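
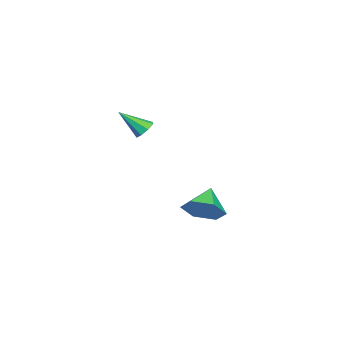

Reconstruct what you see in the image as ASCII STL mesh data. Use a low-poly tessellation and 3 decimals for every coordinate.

solid 
facet normal -0.159 0.728 -0.667
outer loop
vertex 1.267 -0.218 1.142
vertex 0.942 0.041 1.502
vertex 1.479 0.052 1.386
endloop
endfacet
facet normal 0.855 -0.466 -0.227
outer loop
vertex 1.267 -0.218 1.142
vertex 1.479 0.052 1.386
vertex 1.178 -1.041 2.498
endloop
endfacet
facet normal -0.159 0.726 -0.669
outer loop
vertex 1.479 0.052 1.386
vertex 0.942 0.041 1.502
vertex 1.376 0.316 1.697
endloop
endfacet
facet normal 0.957 0.032 0.290
outer loop
vertex 1.479 0.052 1.386
vertex 1.376 0.316 1.697
vertex 1.178 -1.041 2.498
endloop
endfacet
facet normal -0.160 0.726 -0.669
outer loop
vertex 1.376 0.316 1.697
vertex 0.942 0.041 1.502
vertex 1.019 0.419 1.894
endloop
endfacet
facet normal 0.528 0.373 0.763
outer loop
vertex 1.376 0.316 1.697
vertex 1.019 0.419 1.894
vertex 1.178 -1.041 2.498
endloop
endfacet
facet normal -0.158 0.726 -0.669
outer loop
vertex 1.019 0.419 1.894
vertex 0.942 0.041 1.502
vertex 0.616 0.301 1.861
endloop
endfacet
facet normal -0.180 0.359 0.916
outer loop
vertex 1.019 0.419 1.894
vertex 0.616 0.301 1.861
vertex 1.178 -1.041 2.498
endloop
endfacet
facet normal -0.159 0.725 -0.670
outer loop
vertex 0.616 0.301 1.861
vertex 0.942 0.041 1.502
vertex 0.404 0.03 1.618
endloop
endfacet
facet normal -0.752 -0.002 0.659
outer loop
vertex 0.616 0.301 1.861
vertex 0.404 0.03 1.618
vertex 1.178 -1.041 2.498
endloop
endfacet
facet normal -0.159 0.726 -0.669
outer loop
vertex 0.404 0.03 1.618
vertex 0.942 0.041 1.502
vertex 0.507 -0.234 1.307
endloop
endfacet
facet normal -0.854 -0.500 0.142
outer loop
vertex 0.404 0.03 1.618
vertex 0.507 -0.234 1.307
vertex 1.178 -1.041 2.498
endloop
endfacet
facet normal -0.159 0.726 -0.669
outer loop
vertex 0.507 -0.234 1.307
vertex 0.942 0.041 1.502
vertex 0.864 -0.337 1.11
endloop
endfacet
facet normal -0.426 -0.842 -0.331
outer loop
vertex 0.507 -0.234 1.307
vertex 0.864 -0.337 1.11
vertex 1.178 -1.041 2.498
endloop
endfacet
facet normal -0.161 0.726 -0.668
outer loop
vertex 0.864 -0.337 1.11
vertex 0.942 0.041 1.502
vertex 1.267 -0.218 1.142
endloop
endfacet
facet normal 0.283 -0.828 -0.484
outer loop
vertex 0.864 -0.337 1.11
vertex 1.267 -0.218 1.142
vertex 1.178 -1.041 2.498
endloop
endfacet
facet normal 0.778 -0.028 -0.628
outer loop
vertex -0.819 1.541 -3.194
vertex -1.408 1.96 -3.942
vertex -0.868 2.575 -3.3
endloop
endfacet
facet normal 0.129 0.107 0.986
outer loop
vertex -0.819 1.541 -3.194
vertex -0.868 2.575 -3.3
vertex -2.552 2.0 -3.018
endloop
endfacet
facet normal 0.777 -0.026 -0.629
outer loop
vertex -0.868 2.575 -3.3
vertex -1.408 1.96 -3.942
vertex -1.458 2.994 -4.047
endloop
endfacet
facet normal -0.174 0.794 0.583
outer loop
vertex -0.868 2.575 -3.3
vertex -1.458 2.994 -4.047
vertex -2.552 2.0 -3.018
endloop
endfacet
facet normal 0.777 -0.026 -0.629
outer loop
vertex -1.458 2.994 -4.047
vertex -1.408 1.96 -3.942
vertex -1.998 2.379 -4.689
endloop
endfacet
facet normal -0.709 0.701 -0.076
outer loop
vertex -1.458 2.994 -4.047
vertex -1.998 2.379 -4.689
vertex -2.552 2.0 -3.018
endloop
endfacet
facet normal 0.777 -0.026 -0.629
outer loop
vertex -1.998 2.379 -4.689
vertex -1.408 1.96 -3.942
vertex -1.948 1.346 -4.584
endloop
endfacet
facet normal -0.941 -0.079 -0.330
outer loop
vertex -1.998 2.379 -4.689
vertex -1.948 1.346 -4.584
vertex -2.552 2.0 -3.018
endloop
endfacet
facet normal 0.778 -0.028 -0.628
outer loop
vertex -1.948 1.346 -4.584
vertex -1.408 1.96 -3.942
vertex -1.359 0.927 -3.836
endloop
endfacet
facet normal -0.639 -0.766 0.074
outer loop
vertex -1.948 1.346 -4.584
vertex -1.359 0.927 -3.836
vertex -2.552 2.0 -3.018
endloop
endfacet
facet normal 0.778 -0.028 -0.628
outer loop
vertex -1.359 0.927 -3.836
vertex -1.408 1.96 -3.942
vertex -0.819 1.541 -3.194
endloop
endfacet
facet normal -0.104 -0.674 0.732
outer loop
vertex -1.359 0.927 -3.836
vertex -0.819 1.541 -3.194
vertex -2.552 2.0 -3.018
endloop
endfacet

endsolid


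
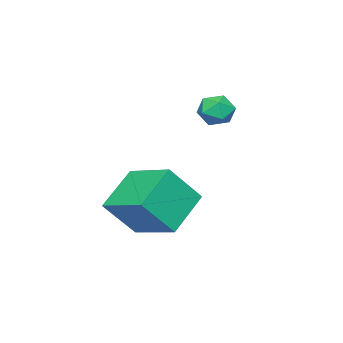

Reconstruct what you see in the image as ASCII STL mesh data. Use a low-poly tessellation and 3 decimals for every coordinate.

solid 
facet normal -0.819 -0.020 0.574
outer loop
vertex -0.202 -5.085 0.437
vertex 0.148 -3.251 0.999
vertex -1.167 -4.486 -0.92
endloop
endfacet
facet normal -0.179 -0.941 -0.288
outer loop
vertex 0.372 -4.449 -1.999
vertex -0.202 -5.085 0.437
vertex -1.167 -4.486 -0.92
endloop
endfacet
facet normal -0.819 -0.020 0.574
outer loop
vertex -1.167 -4.486 -0.92
vertex 0.148 -3.251 0.999
vertex -0.818 -2.652 -0.359
endloop
endfacet
facet normal -0.546 0.338 -0.767
outer loop
vertex -0.818 -2.652 -0.359
vertex 0.372 -4.449 -1.999
vertex -1.167 -4.486 -0.92
endloop
endfacet
facet normal 0.546 -0.339 0.766
outer loop
vertex -0.202 -5.085 0.437
vertex 1.687 -3.214 -0.08
vertex 0.148 -3.251 0.999
endloop
endfacet
facet normal -0.179 -0.941 -0.288
outer loop
vertex 1.338 -5.048 -0.641
vertex -0.202 -5.085 0.437
vertex 0.372 -4.449 -1.999
endloop
endfacet
facet normal 0.545 -0.338 0.767
outer loop
vertex 1.338 -5.048 -0.641
vertex 1.687 -3.214 -0.08
vertex -0.202 -5.085 0.437
endloop
endfacet
facet normal 0.179 0.941 0.288
outer loop
vertex 0.148 -3.251 0.999
vertex 1.687 -3.214 -0.08
vertex -0.818 -2.652 -0.359
endloop
endfacet
facet normal -0.545 0.339 -0.767
outer loop
vertex 0.722 -2.615 -1.437
vertex 0.372 -4.449 -1.999
vertex -0.818 -2.652 -0.359
endloop
endfacet
facet normal 0.179 0.941 0.288
outer loop
vertex -0.818 -2.652 -0.359
vertex 1.687 -3.214 -0.08
vertex 0.722 -2.615 -1.437
endloop
endfacet
facet normal 0.819 0.020 -0.574
outer loop
vertex 0.722 -2.615 -1.437
vertex 1.338 -5.048 -0.641
vertex 0.372 -4.449 -1.999
endloop
endfacet
facet normal 0.819 0.020 -0.574
outer loop
vertex 1.687 -3.214 -0.08
vertex 1.338 -5.048 -0.641
vertex 0.722 -2.615 -1.437
endloop
endfacet
facet normal -0.755 0.485 0.441
outer loop
vertex -3.333 -3.058 2.829
vertex -3.783 -3.599 2.653
vertex -3.425 -3.615 3.284
endloop
endfacet
facet normal -0.134 0.640 0.757
outer loop
vertex -3.333 -3.058 2.829
vertex -3.425 -3.615 3.284
vertex -2.762 -3.344 3.172
endloop
endfacet
facet normal 0.301 0.917 0.263
outer loop
vertex -3.333 -3.058 2.829
vertex -2.762 -3.344 3.172
vertex -2.71 -3.16 2.472
endloop
endfacet
facet normal -0.052 0.933 -0.357
outer loop
vertex -3.333 -3.058 2.829
vertex -2.71 -3.16 2.472
vertex -3.341 -3.318 2.151
endloop
endfacet
facet normal -0.704 0.666 -0.247
outer loop
vertex -3.333 -3.058 2.829
vertex -3.341 -3.318 2.151
vertex -3.783 -3.599 2.653
endloop
endfacet
facet normal 0.155 0.030 0.988
outer loop
vertex -2.762 -3.344 3.172
vertex -3.425 -3.615 3.284
vertex -2.859 -4.062 3.209
endloop
endfacet
facet normal -0.851 -0.221 0.477
outer loop
vertex -3.425 -3.615 3.284
vertex -3.783 -3.599 2.653
vertex -3.49 -4.22 2.888
endloop
endfacet
facet normal -0.768 0.071 -0.636
outer loop
vertex -3.783 -3.599 2.653
vertex -3.341 -3.318 2.151
vertex -3.438 -4.036 2.188
endloop
endfacet
facet normal 0.289 0.502 -0.815
outer loop
vertex -3.341 -3.318 2.151
vertex -2.71 -3.16 2.472
vertex -2.775 -3.765 2.076
endloop
endfacet
facet normal 0.859 0.477 0.189
outer loop
vertex -2.71 -3.16 2.472
vertex -2.762 -3.344 3.172
vertex -2.417 -3.781 2.707
endloop
endfacet
facet normal 0.052 -0.933 0.357
outer loop
vertex -2.867 -4.322 2.531
vertex -2.859 -4.062 3.209
vertex -3.49 -4.22 2.888
endloop
endfacet
facet normal -0.301 -0.917 -0.263
outer loop
vertex -2.867 -4.322 2.531
vertex -3.49 -4.22 2.888
vertex -3.438 -4.036 2.188
endloop
endfacet
facet normal 0.134 -0.640 -0.757
outer loop
vertex -2.867 -4.322 2.531
vertex -3.438 -4.036 2.188
vertex -2.775 -3.765 2.076
endloop
endfacet
facet normal 0.755 -0.485 -0.441
outer loop
vertex -2.867 -4.322 2.531
vertex -2.775 -3.765 2.076
vertex -2.417 -3.781 2.707
endloop
endfacet
facet normal 0.704 -0.666 0.247
outer loop
vertex -2.867 -4.322 2.531
vertex -2.417 -3.781 2.707
vertex -2.859 -4.062 3.209
endloop
endfacet
facet normal -0.289 -0.502 0.815
outer loop
vertex -3.49 -4.22 2.888
vertex -2.859 -4.062 3.209
vertex -3.425 -3.615 3.284
endloop
endfacet
facet normal -0.859 -0.477 -0.189
outer loop
vertex -3.438 -4.036 2.188
vertex -3.49 -4.22 2.888
vertex -3.783 -3.599 2.653
endloop
endfacet
facet normal -0.155 -0.030 -0.988
outer loop
vertex -2.775 -3.765 2.076
vertex -3.438 -4.036 2.188
vertex -3.341 -3.318 2.151
endloop
endfacet
facet normal 0.851 0.221 -0.477
outer loop
vertex -2.417 -3.781 2.707
vertex -2.775 -3.765 2.076
vertex -2.71 -3.16 2.472
endloop
endfacet
facet normal 0.768 -0.071 0.636
outer loop
vertex -2.859 -4.062 3.209
vertex -2.417 -3.781 2.707
vertex -2.762 -3.344 3.172
endloop
endfacet

endsolid


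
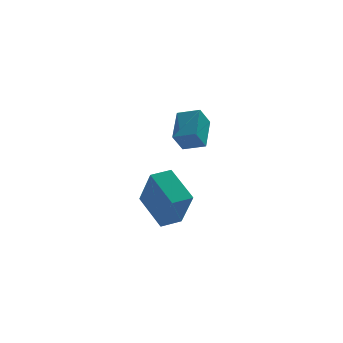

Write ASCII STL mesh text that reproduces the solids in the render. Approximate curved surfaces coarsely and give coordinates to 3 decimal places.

solid 
facet normal -0.911 -0.410 -0.053
outer loop
vertex 2.677 1.487 -2.124
vertex 1.968 2.941 -1.186
vertex 2.331 2.493 -3.946
endloop
endfacet
facet normal 0.379 -0.778 -0.501
outer loop
vertex 3.232 2.899 -3.894
vertex 2.677 1.487 -2.124
vertex 2.331 2.493 -3.946
endloop
endfacet
facet normal -0.910 -0.410 -0.053
outer loop
vertex 2.331 2.493 -3.946
vertex 1.968 2.941 -1.186
vertex 1.621 3.947 -3.009
endloop
endfacet
facet normal -0.165 0.476 -0.864
outer loop
vertex 1.621 3.947 -3.009
vertex 3.232 2.899 -3.894
vertex 2.331 2.493 -3.946
endloop
endfacet
facet normal 0.165 -0.477 0.863
outer loop
vertex 2.677 1.487 -2.124
vertex 2.869 3.347 -1.134
vertex 1.968 2.941 -1.186
endloop
endfacet
facet normal 0.379 -0.778 -0.501
outer loop
vertex 3.579 1.893 -2.071
vertex 2.677 1.487 -2.124
vertex 3.232 2.899 -3.894
endloop
endfacet
facet normal 0.164 -0.477 0.864
outer loop
vertex 3.579 1.893 -2.071
vertex 2.869 3.347 -1.134
vertex 2.677 1.487 -2.124
endloop
endfacet
facet normal -0.379 0.778 0.501
outer loop
vertex 1.968 2.941 -1.186
vertex 2.869 3.347 -1.134
vertex 1.621 3.947 -3.009
endloop
endfacet
facet normal -0.164 0.477 -0.863
outer loop
vertex 2.523 4.353 -2.956
vertex 3.232 2.899 -3.894
vertex 1.621 3.947 -3.009
endloop
endfacet
facet normal -0.379 0.778 0.501
outer loop
vertex 1.621 3.947 -3.009
vertex 2.869 3.347 -1.134
vertex 2.523 4.353 -2.956
endloop
endfacet
facet normal 0.911 0.410 0.053
outer loop
vertex 2.523 4.353 -2.956
vertex 3.579 1.893 -2.071
vertex 3.232 2.899 -3.894
endloop
endfacet
facet normal 0.910 0.410 0.054
outer loop
vertex 2.869 3.347 -1.134
vertex 3.579 1.893 -2.071
vertex 2.523 4.353 -2.956
endloop
endfacet
facet normal -0.871 0.396 -0.291
outer loop
vertex 2.638 1.058 1.728
vertex 2.979 2.365 2.488
vertex 3.09 1.431 0.882
endloop
endfacet
facet normal -0.220 -0.844 -0.490
outer loop
vertex 3.961 1.035 1.172
vertex 2.638 1.058 1.728
vertex 3.09 1.431 0.882
endloop
endfacet
facet normal -0.871 0.396 -0.290
outer loop
vertex 3.09 1.431 0.882
vertex 2.979 2.365 2.488
vertex 3.431 2.739 1.641
endloop
endfacet
facet normal 0.439 0.363 -0.822
outer loop
vertex 3.431 2.739 1.641
vertex 3.961 1.035 1.172
vertex 3.09 1.431 0.882
endloop
endfacet
facet normal -0.439 -0.363 0.822
outer loop
vertex 2.638 1.058 1.728
vertex 3.85 1.969 2.778
vertex 2.979 2.365 2.488
endloop
endfacet
facet normal -0.221 -0.843 -0.490
outer loop
vertex 3.509 0.661 2.019
vertex 2.638 1.058 1.728
vertex 3.961 1.035 1.172
endloop
endfacet
facet normal -0.440 -0.362 0.822
outer loop
vertex 3.509 0.661 2.019
vertex 3.85 1.969 2.778
vertex 2.638 1.058 1.728
endloop
endfacet
facet normal 0.220 0.843 0.490
outer loop
vertex 2.979 2.365 2.488
vertex 3.85 1.969 2.778
vertex 3.431 2.739 1.641
endloop
endfacet
facet normal 0.440 0.363 -0.821
outer loop
vertex 4.302 2.342 1.932
vertex 3.961 1.035 1.172
vertex 3.431 2.739 1.641
endloop
endfacet
facet normal 0.221 0.843 0.490
outer loop
vertex 3.431 2.739 1.641
vertex 3.85 1.969 2.778
vertex 4.302 2.342 1.932
endloop
endfacet
facet normal 0.871 -0.396 0.290
outer loop
vertex 4.302 2.342 1.932
vertex 3.509 0.661 2.019
vertex 3.961 1.035 1.172
endloop
endfacet
facet normal 0.871 -0.396 0.291
outer loop
vertex 3.85 1.969 2.778
vertex 3.509 0.661 2.019
vertex 4.302 2.342 1.932
endloop
endfacet

endsolid


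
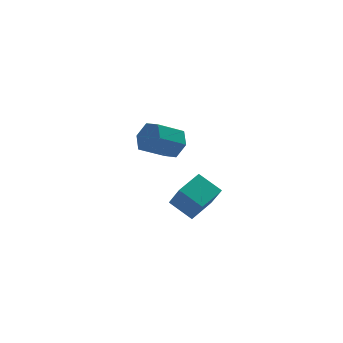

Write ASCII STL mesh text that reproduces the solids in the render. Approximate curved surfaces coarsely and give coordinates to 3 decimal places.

solid 
facet normal -0.894 -0.420 -0.158
outer loop
vertex -0.994 -0.865 -3.731
vertex -1.749 0.433 -2.913
vertex -1.141 0.041 -5.303
endloop
endfacet
facet normal 0.442 -0.759 -0.479
outer loop
vertex 0.529 0.827 -5.007
vertex -0.994 -0.865 -3.731
vertex -1.141 0.041 -5.303
endloop
endfacet
facet normal -0.893 -0.421 -0.158
outer loop
vertex -1.141 0.041 -5.303
vertex -1.749 0.433 -2.913
vertex -1.897 1.338 -4.485
endloop
endfacet
facet normal -0.081 0.497 -0.864
outer loop
vertex -1.897 1.338 -4.485
vertex 0.529 0.827 -5.007
vertex -1.141 0.041 -5.303
endloop
endfacet
facet normal 0.081 -0.497 0.864
outer loop
vertex -0.994 -0.865 -3.731
vertex -0.079 1.219 -2.617
vertex -1.749 0.433 -2.913
endloop
endfacet
facet normal 0.442 -0.759 -0.478
outer loop
vertex 0.677 -0.078 -3.435
vertex -0.994 -0.865 -3.731
vertex 0.529 0.827 -5.007
endloop
endfacet
facet normal 0.081 -0.497 0.864
outer loop
vertex 0.677 -0.078 -3.435
vertex -0.079 1.219 -2.617
vertex -0.994 -0.865 -3.731
endloop
endfacet
facet normal -0.442 0.759 0.478
outer loop
vertex -1.749 0.433 -2.913
vertex -0.079 1.219 -2.617
vertex -1.897 1.338 -4.485
endloop
endfacet
facet normal -0.081 0.497 -0.864
outer loop
vertex -0.226 2.125 -4.189
vertex 0.529 0.827 -5.007
vertex -1.897 1.338 -4.485
endloop
endfacet
facet normal -0.442 0.759 0.479
outer loop
vertex -1.897 1.338 -4.485
vertex -0.079 1.219 -2.617
vertex -0.226 2.125 -4.189
endloop
endfacet
facet normal 0.894 0.420 0.158
outer loop
vertex -0.226 2.125 -4.189
vertex 0.677 -0.078 -3.435
vertex 0.529 0.827 -5.007
endloop
endfacet
facet normal 0.893 0.421 0.159
outer loop
vertex -0.079 1.219 -2.617
vertex 0.677 -0.078 -3.435
vertex -0.226 2.125 -4.189
endloop
endfacet
facet normal 0.839 -0.024 -0.543
outer loop
vertex -2.151 -0.879 2.858
vertex -2.702 -0.802 2.003
vertex -2.373 0.04 2.475
endloop
endfacet
facet normal 0.498 0.433 0.751
outer loop
vertex -2.151 -0.879 2.858
vertex -2.373 0.04 2.475
vertex -3.687 -0.835 3.852
endloop
endfacet
facet normal 0.498 0.433 0.751
outer loop
vertex -3.687 -0.835 3.852
vertex -2.373 0.04 2.475
vertex -3.909 0.084 3.469
endloop
endfacet
facet normal -0.839 0.024 0.543
outer loop
vertex -3.687 -0.835 3.852
vertex -3.909 0.084 3.469
vertex -4.238 -0.758 2.997
endloop
endfacet
facet normal 0.839 -0.024 -0.543
outer loop
vertex -2.373 0.04 2.475
vertex -2.702 -0.802 2.003
vertex -2.924 0.117 1.62
endloop
endfacet
facet normal 0.061 0.997 0.050
outer loop
vertex -2.373 0.04 2.475
vertex -2.924 0.117 1.62
vertex -3.909 0.084 3.469
endloop
endfacet
facet normal 0.061 0.997 0.050
outer loop
vertex -3.909 0.084 3.469
vertex -2.924 0.117 1.62
vertex -4.46 0.161 2.614
endloop
endfacet
facet normal -0.839 0.024 0.543
outer loop
vertex -3.909 0.084 3.469
vertex -4.46 0.161 2.614
vertex -4.238 -0.758 2.997
endloop
endfacet
facet normal 0.839 -0.024 -0.543
outer loop
vertex -2.924 0.117 1.62
vertex -2.702 -0.802 2.003
vertex -3.253 -0.725 1.148
endloop
endfacet
facet normal -0.437 0.564 -0.701
outer loop
vertex -2.924 0.117 1.62
vertex -3.253 -0.725 1.148
vertex -4.46 0.161 2.614
endloop
endfacet
facet normal -0.437 0.564 -0.701
outer loop
vertex -4.46 0.161 2.614
vertex -3.253 -0.725 1.148
vertex -4.789 -0.681 2.142
endloop
endfacet
facet normal -0.839 0.024 0.543
outer loop
vertex -4.46 0.161 2.614
vertex -4.789 -0.681 2.142
vertex -4.238 -0.758 2.997
endloop
endfacet
facet normal 0.839 -0.024 -0.543
outer loop
vertex -3.253 -0.725 1.148
vertex -2.702 -0.802 2.003
vertex -3.031 -1.644 1.531
endloop
endfacet
facet normal -0.498 -0.433 -0.751
outer loop
vertex -3.253 -0.725 1.148
vertex -3.031 -1.644 1.531
vertex -4.789 -0.681 2.142
endloop
endfacet
facet normal -0.498 -0.433 -0.751
outer loop
vertex -4.789 -0.681 2.142
vertex -3.031 -1.644 1.531
vertex -4.567 -1.6 2.525
endloop
endfacet
facet normal -0.839 0.024 0.543
outer loop
vertex -4.789 -0.681 2.142
vertex -4.567 -1.6 2.525
vertex -4.238 -0.758 2.997
endloop
endfacet
facet normal 0.839 -0.024 -0.543
outer loop
vertex -3.031 -1.644 1.531
vertex -2.702 -0.802 2.003
vertex -2.48 -1.721 2.386
endloop
endfacet
facet normal -0.061 -0.997 -0.050
outer loop
vertex -3.031 -1.644 1.531
vertex -2.48 -1.721 2.386
vertex -4.567 -1.6 2.525
endloop
endfacet
facet normal -0.061 -0.997 -0.050
outer loop
vertex -4.567 -1.6 2.525
vertex -2.48 -1.721 2.386
vertex -4.016 -1.677 3.38
endloop
endfacet
facet normal -0.839 0.024 0.543
outer loop
vertex -4.567 -1.6 2.525
vertex -4.016 -1.677 3.38
vertex -4.238 -0.758 2.997
endloop
endfacet
facet normal 0.839 -0.024 -0.543
outer loop
vertex -2.48 -1.721 2.386
vertex -2.702 -0.802 2.003
vertex -2.151 -0.879 2.858
endloop
endfacet
facet normal 0.437 -0.564 0.701
outer loop
vertex -2.48 -1.721 2.386
vertex -2.151 -0.879 2.858
vertex -4.016 -1.677 3.38
endloop
endfacet
facet normal 0.437 -0.564 0.701
outer loop
vertex -4.016 -1.677 3.38
vertex -2.151 -0.879 2.858
vertex -3.687 -0.835 3.852
endloop
endfacet
facet normal -0.839 0.024 0.543
outer loop
vertex -4.016 -1.677 3.38
vertex -3.687 -0.835 3.852
vertex -4.238 -0.758 2.997
endloop
endfacet

endsolid


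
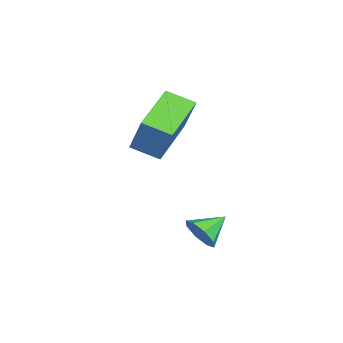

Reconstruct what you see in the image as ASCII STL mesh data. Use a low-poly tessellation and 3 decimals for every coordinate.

solid 
facet normal 0.440 -0.781 -0.442
outer loop
vertex 3.93 2.811 -0.756
vertex 3.665 2.402 -0.297
vertex 3.471 2.631 -0.895
endloop
endfacet
facet normal -0.171 0.838 -0.518
outer loop
vertex 3.93 2.811 -0.756
vertex 3.471 2.631 -0.895
vertex 3.195 3.238 0.177
endloop
endfacet
facet normal 0.440 -0.782 -0.442
outer loop
vertex 3.471 2.631 -0.895
vertex 3.665 2.402 -0.297
vertex 3.125 2.317 -0.684
endloop
endfacet
facet normal -0.733 0.493 -0.468
outer loop
vertex 3.471 2.631 -0.895
vertex 3.125 2.317 -0.684
vertex 3.195 3.238 0.177
endloop
endfacet
facet normal 0.440 -0.781 -0.443
outer loop
vertex 3.125 2.317 -0.684
vertex 3.665 2.402 -0.297
vertex 3.096 2.052 -0.245
endloop
endfacet
facet normal -0.996 0.088 -0.013
outer loop
vertex 3.125 2.317 -0.684
vertex 3.096 2.052 -0.245
vertex 3.195 3.238 0.177
endloop
endfacet
facet normal 0.440 -0.781 -0.442
outer loop
vertex 3.096 2.052 -0.245
vertex 3.665 2.402 -0.297
vertex 3.401 1.993 0.163
endloop
endfacet
facet normal -0.803 -0.139 0.580
outer loop
vertex 3.096 2.052 -0.245
vertex 3.401 1.993 0.163
vertex 3.195 3.238 0.177
endloop
endfacet
facet normal 0.440 -0.781 -0.442
outer loop
vertex 3.401 1.993 0.163
vertex 3.665 2.402 -0.297
vertex 3.86 2.173 0.302
endloop
endfacet
facet normal -0.269 -0.055 0.961
outer loop
vertex 3.401 1.993 0.163
vertex 3.86 2.173 0.302
vertex 3.195 3.238 0.177
endloop
endfacet
facet normal 0.439 -0.782 -0.442
outer loop
vertex 3.86 2.173 0.302
vertex 3.665 2.402 -0.297
vertex 4.206 2.487 0.09
endloop
endfacet
facet normal 0.294 0.291 0.911
outer loop
vertex 3.86 2.173 0.302
vertex 4.206 2.487 0.09
vertex 3.195 3.238 0.177
endloop
endfacet
facet normal 0.440 -0.781 -0.443
outer loop
vertex 4.206 2.487 0.09
vertex 3.665 2.402 -0.297
vertex 4.235 2.752 -0.348
endloop
endfacet
facet normal 0.555 0.695 0.457
outer loop
vertex 4.206 2.487 0.09
vertex 4.235 2.752 -0.348
vertex 3.195 3.238 0.177
endloop
endfacet
facet normal 0.440 -0.781 -0.442
outer loop
vertex 4.235 2.752 -0.348
vertex 3.665 2.402 -0.297
vertex 3.93 2.811 -0.756
endloop
endfacet
facet normal 0.362 0.922 -0.137
outer loop
vertex 4.235 2.752 -0.348
vertex 3.93 2.811 -0.756
vertex 3.195 3.238 0.177
endloop
endfacet
facet normal -0.475 -0.197 -0.858
outer loop
vertex -0.665 1.333 2.928
vertex -0.314 2.279 2.516
vertex 0.94 0.44 2.245
endloop
endfacet
facet normal -0.322 -0.868 0.378
outer loop
vertex 1.714 0.761 3.644
vertex -0.665 1.333 2.928
vertex 0.94 0.44 2.245
endloop
endfacet
facet normal -0.474 -0.197 -0.858
outer loop
vertex 0.94 0.44 2.245
vertex -0.314 2.279 2.516
vertex 1.292 1.386 1.834
endloop
endfacet
facet normal 0.819 -0.456 -0.348
outer loop
vertex 1.292 1.386 1.834
vertex 1.714 0.761 3.644
vertex 0.94 0.44 2.245
endloop
endfacet
facet normal -0.819 0.456 0.349
outer loop
vertex -0.665 1.333 2.928
vertex 0.46 2.6 3.915
vertex -0.314 2.279 2.516
endloop
endfacet
facet normal -0.322 -0.868 0.378
outer loop
vertex 0.108 1.654 4.326
vertex -0.665 1.333 2.928
vertex 1.714 0.761 3.644
endloop
endfacet
facet normal -0.819 0.456 0.348
outer loop
vertex 0.108 1.654 4.326
vertex 0.46 2.6 3.915
vertex -0.665 1.333 2.928
endloop
endfacet
facet normal 0.322 0.868 -0.378
outer loop
vertex -0.314 2.279 2.516
vertex 0.46 2.6 3.915
vertex 1.292 1.386 1.834
endloop
endfacet
facet normal 0.819 -0.456 -0.348
outer loop
vertex 2.065 1.707 3.232
vertex 1.714 0.761 3.644
vertex 1.292 1.386 1.834
endloop
endfacet
facet normal 0.322 0.868 -0.378
outer loop
vertex 1.292 1.386 1.834
vertex 0.46 2.6 3.915
vertex 2.065 1.707 3.232
endloop
endfacet
facet normal 0.474 0.198 0.858
outer loop
vertex 2.065 1.707 3.232
vertex 0.108 1.654 4.326
vertex 1.714 0.761 3.644
endloop
endfacet
facet normal 0.474 0.196 0.858
outer loop
vertex 0.46 2.6 3.915
vertex 0.108 1.654 4.326
vertex 2.065 1.707 3.232
endloop
endfacet

endsolid


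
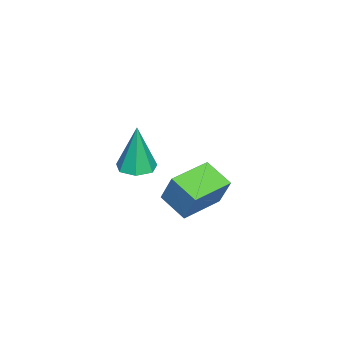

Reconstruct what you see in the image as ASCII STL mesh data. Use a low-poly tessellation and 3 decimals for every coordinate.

solid 
facet normal -0.863 0.503 0.046
outer loop
vertex -3.206 -1.985 -0.571
vertex -2.637 -0.959 -1.13
vertex -3.57 -2.491 -1.869
endloop
endfacet
facet normal -0.437 -0.790 0.430
outer loop
vertex -2.043 -3.381 -1.95
vertex -3.206 -1.985 -0.571
vertex -3.57 -2.491 -1.869
endloop
endfacet
facet normal -0.863 0.503 0.046
outer loop
vertex -3.57 -2.491 -1.869
vertex -2.637 -0.959 -1.13
vertex -3.001 -1.464 -2.428
endloop
endfacet
facet normal -0.252 -0.351 -0.902
outer loop
vertex -3.001 -1.464 -2.428
vertex -2.043 -3.381 -1.95
vertex -3.57 -2.491 -1.869
endloop
endfacet
facet normal 0.253 0.351 0.902
outer loop
vertex -3.206 -1.985 -0.571
vertex -1.11 -1.849 -1.211
vertex -2.637 -0.959 -1.13
endloop
endfacet
facet normal -0.438 -0.790 0.430
outer loop
vertex -1.679 -2.876 -0.652
vertex -3.206 -1.985 -0.571
vertex -2.043 -3.381 -1.95
endloop
endfacet
facet normal 0.253 0.351 0.902
outer loop
vertex -1.679 -2.876 -0.652
vertex -1.11 -1.849 -1.211
vertex -3.206 -1.985 -0.571
endloop
endfacet
facet normal 0.438 0.790 -0.430
outer loop
vertex -2.637 -0.959 -1.13
vertex -1.11 -1.849 -1.211
vertex -3.001 -1.464 -2.428
endloop
endfacet
facet normal -0.253 -0.351 -0.902
outer loop
vertex -1.474 -2.355 -2.509
vertex -2.043 -3.381 -1.95
vertex -3.001 -1.464 -2.428
endloop
endfacet
facet normal 0.438 0.789 -0.430
outer loop
vertex -3.001 -1.464 -2.428
vertex -1.11 -1.849 -1.211
vertex -1.474 -2.355 -2.509
endloop
endfacet
facet normal 0.863 -0.504 -0.046
outer loop
vertex -1.474 -2.355 -2.509
vertex -1.679 -2.876 -0.652
vertex -2.043 -3.381 -1.95
endloop
endfacet
facet normal 0.863 -0.503 -0.046
outer loop
vertex -1.11 -1.849 -1.211
vertex -1.679 -2.876 -0.652
vertex -1.474 -2.355 -2.509
endloop
endfacet
facet normal 0.008 -0.013 -1.000
outer loop
vertex 1.279 -3.834 1.4
vertex 0.707 -3.413 1.39
vertex 1.393 -3.229 1.393
endloop
endfacet
facet normal 0.930 -0.171 0.325
outer loop
vertex 1.279 -3.834 1.4
vertex 1.393 -3.229 1.393
vertex 0.693 -3.387 3.31
endloop
endfacet
facet normal 0.008 -0.013 -1.000
outer loop
vertex 1.393 -3.229 1.393
vertex 0.707 -3.413 1.39
vertex 0.991 -2.762 1.384
endloop
endfacet
facet normal 0.717 0.623 0.313
outer loop
vertex 1.393 -3.229 1.393
vertex 0.991 -2.762 1.384
vertex 0.693 -3.387 3.31
endloop
endfacet
facet normal 0.009 -0.013 -1.000
outer loop
vertex 0.991 -2.762 1.384
vertex 0.707 -3.413 1.39
vertex 0.376 -2.785 1.379
endloop
endfacet
facet normal -0.038 0.952 0.303
outer loop
vertex 0.991 -2.762 1.384
vertex 0.376 -2.785 1.379
vertex 0.693 -3.387 3.31
endloop
endfacet
facet normal 0.007 -0.014 -1.000
outer loop
vertex 0.376 -2.785 1.379
vertex 0.707 -3.413 1.39
vertex 0.01 -3.28 1.383
endloop
endfacet
facet normal -0.765 0.568 0.303
outer loop
vertex 0.376 -2.785 1.379
vertex 0.01 -3.28 1.383
vertex 0.693 -3.387 3.31
endloop
endfacet
facet normal 0.008 -0.013 -1.000
outer loop
vertex 0.01 -3.28 1.383
vertex 0.707 -3.413 1.39
vertex 0.169 -3.876 1.392
endloop
endfacet
facet normal -0.919 -0.240 0.312
outer loop
vertex 0.01 -3.28 1.383
vertex 0.169 -3.876 1.392
vertex 0.693 -3.387 3.31
endloop
endfacet
facet normal 0.008 -0.014 -1.000
outer loop
vertex 0.169 -3.876 1.392
vertex 0.707 -3.413 1.39
vertex 0.734 -4.122 1.4
endloop
endfacet
facet normal -0.381 -0.865 0.325
outer loop
vertex 0.169 -3.876 1.392
vertex 0.734 -4.122 1.4
vertex 0.693 -3.387 3.31
endloop
endfacet
facet normal 0.007 -0.014 -1.000
outer loop
vertex 0.734 -4.122 1.4
vertex 0.707 -3.413 1.39
vertex 1.279 -3.834 1.4
endloop
endfacet
facet normal 0.441 -0.834 0.331
outer loop
vertex 0.734 -4.122 1.4
vertex 1.279 -3.834 1.4
vertex 0.693 -3.387 3.31
endloop
endfacet

endsolid


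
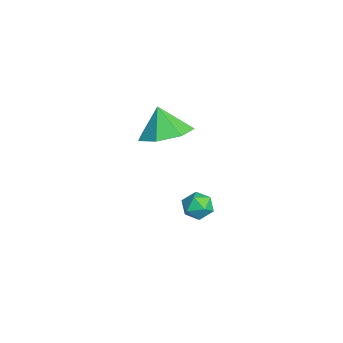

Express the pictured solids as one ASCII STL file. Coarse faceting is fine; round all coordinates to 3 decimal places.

solid 
facet normal 0.375 0.189 -0.907
outer loop
vertex -0.111 -0.734 0.696
vertex -0.979 -0.318 0.424
vertex -0.183 0.118 0.844
endloop
endfacet
facet normal 0.507 -0.106 0.855
outer loop
vertex -0.111 -0.734 0.696
vertex -0.183 0.118 0.844
vertex -1.421 -0.542 1.496
endloop
endfacet
facet normal 0.375 0.190 -0.907
outer loop
vertex -0.183 0.118 0.844
vertex -0.979 -0.318 0.424
vertex -0.854 0.641 0.676
endloop
endfacet
facet normal 0.179 0.501 0.847
outer loop
vertex -0.183 0.118 0.844
vertex -0.854 0.641 0.676
vertex -1.421 -0.542 1.496
endloop
endfacet
facet normal 0.374 0.190 -0.908
outer loop
vertex -0.854 0.641 0.676
vertex -0.979 -0.318 0.424
vertex -1.619 0.442 0.319
endloop
endfacet
facet normal -0.455 0.644 0.615
outer loop
vertex -0.854 0.641 0.676
vertex -1.619 0.442 0.319
vertex -1.421 -0.542 1.496
endloop
endfacet
facet normal 0.374 0.190 -0.908
outer loop
vertex -1.619 0.442 0.319
vertex -0.979 -0.318 0.424
vertex -1.902 -0.329 0.041
endloop
endfacet
facet normal -0.917 0.216 0.335
outer loop
vertex -1.619 0.442 0.319
vertex -1.902 -0.329 0.041
vertex -1.421 -0.542 1.496
endloop
endfacet
facet normal 0.374 0.189 -0.908
outer loop
vertex -1.902 -0.329 0.041
vertex -0.979 -0.318 0.424
vertex -1.49 -1.093 0.052
endloop
endfacet
facet normal -0.861 -0.461 0.217
outer loop
vertex -1.902 -0.329 0.041
vertex -1.49 -1.093 0.052
vertex -1.421 -0.542 1.496
endloop
endfacet
facet normal 0.375 0.188 -0.908
outer loop
vertex -1.49 -1.093 0.052
vertex -0.979 -0.318 0.424
vertex -0.693 -1.273 0.344
endloop
endfacet
facet normal -0.327 -0.878 0.351
outer loop
vertex -1.49 -1.093 0.052
vertex -0.693 -1.273 0.344
vertex -1.421 -0.542 1.496
endloop
endfacet
facet normal 0.375 0.188 -0.908
outer loop
vertex -0.693 -1.273 0.344
vertex -0.979 -0.318 0.424
vertex -0.111 -0.734 0.696
endloop
endfacet
facet normal 0.282 -0.719 0.635
outer loop
vertex -0.693 -1.273 0.344
vertex -0.111 -0.734 0.696
vertex -1.421 -0.542 1.496
endloop
endfacet
facet normal -0.616 0.610 0.498
outer loop
vertex -1.603 1.238 -3.718
vertex -1.65 0.813 -3.255
vertex -1.198 1.253 -3.235
endloop
endfacet
facet normal -0.155 0.983 0.099
outer loop
vertex -1.603 1.238 -3.718
vertex -1.198 1.253 -3.235
vertex -0.99 1.345 -3.823
endloop
endfacet
facet normal -0.235 0.781 -0.578
outer loop
vertex -1.603 1.238 -3.718
vertex -0.99 1.345 -3.823
vertex -1.314 0.963 -4.207
endloop
endfacet
facet normal -0.747 0.284 -0.601
outer loop
vertex -1.603 1.238 -3.718
vertex -1.314 0.963 -4.207
vertex -1.722 0.634 -3.856
endloop
endfacet
facet normal -0.982 0.179 0.064
outer loop
vertex -1.603 1.238 -3.718
vertex -1.722 0.634 -3.856
vertex -1.65 0.813 -3.255
endloop
endfacet
facet normal 0.506 0.807 0.305
outer loop
vertex -0.99 1.345 -3.823
vertex -1.198 1.253 -3.235
vertex -0.658 0.986 -3.424
endloop
endfacet
facet normal -0.241 0.204 0.949
outer loop
vertex -1.198 1.253 -3.235
vertex -1.65 0.813 -3.255
vertex -1.066 0.657 -3.073
endloop
endfacet
facet normal -0.833 -0.495 0.247
outer loop
vertex -1.65 0.813 -3.255
vertex -1.722 0.634 -3.856
vertex -1.39 0.275 -3.457
endloop
endfacet
facet normal -0.452 -0.326 -0.831
outer loop
vertex -1.722 0.634 -3.856
vertex -1.314 0.963 -4.207
vertex -1.182 0.367 -4.045
endloop
endfacet
facet normal 0.375 0.479 -0.793
outer loop
vertex -1.314 0.963 -4.207
vertex -0.99 1.345 -3.823
vertex -0.73 0.807 -4.025
endloop
endfacet
facet normal 0.747 -0.284 0.601
outer loop
vertex -0.777 0.382 -3.562
vertex -0.658 0.986 -3.424
vertex -1.066 0.657 -3.073
endloop
endfacet
facet normal 0.235 -0.781 0.578
outer loop
vertex -0.777 0.382 -3.562
vertex -1.066 0.657 -3.073
vertex -1.39 0.275 -3.457
endloop
endfacet
facet normal 0.155 -0.983 -0.099
outer loop
vertex -0.777 0.382 -3.562
vertex -1.39 0.275 -3.457
vertex -1.182 0.367 -4.045
endloop
endfacet
facet normal 0.616 -0.610 -0.498
outer loop
vertex -0.777 0.382 -3.562
vertex -1.182 0.367 -4.045
vertex -0.73 0.807 -4.025
endloop
endfacet
facet normal 0.982 -0.179 -0.064
outer loop
vertex -0.777 0.382 -3.562
vertex -0.73 0.807 -4.025
vertex -0.658 0.986 -3.424
endloop
endfacet
facet normal 0.452 0.326 0.831
outer loop
vertex -1.066 0.657 -3.073
vertex -0.658 0.986 -3.424
vertex -1.198 1.253 -3.235
endloop
endfacet
facet normal -0.375 -0.479 0.793
outer loop
vertex -1.39 0.275 -3.457
vertex -1.066 0.657 -3.073
vertex -1.65 0.813 -3.255
endloop
endfacet
facet normal -0.506 -0.807 -0.305
outer loop
vertex -1.182 0.367 -4.045
vertex -1.39 0.275 -3.457
vertex -1.722 0.634 -3.856
endloop
endfacet
facet normal 0.241 -0.204 -0.949
outer loop
vertex -0.73 0.807 -4.025
vertex -1.182 0.367 -4.045
vertex -1.314 0.963 -4.207
endloop
endfacet
facet normal 0.833 0.495 -0.247
outer loop
vertex -0.658 0.986 -3.424
vertex -0.73 0.807 -4.025
vertex -0.99 1.345 -3.823
endloop
endfacet

endsolid


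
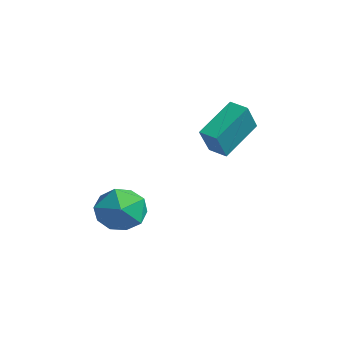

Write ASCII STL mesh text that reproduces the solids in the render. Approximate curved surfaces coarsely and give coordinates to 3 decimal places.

solid 
facet normal -0.355 0.500 -0.790
outer loop
vertex -0.015 0.782 3.435
vertex 0.727 1.073 3.286
vertex 0.362 -0.763 2.289
endloop
endfacet
facet normal -0.915 -0.359 0.183
outer loop
vertex 0.893 -1.513 3.474
vertex -0.015 0.782 3.435
vertex 0.362 -0.763 2.289
endloop
endfacet
facet normal -0.355 0.500 -0.790
outer loop
vertex 0.362 -0.763 2.289
vertex 0.727 1.073 3.286
vertex 1.103 -0.472 2.14
endloop
endfacet
facet normal 0.192 -0.788 -0.585
outer loop
vertex 1.103 -0.472 2.14
vertex 0.893 -1.513 3.474
vertex 0.362 -0.763 2.289
endloop
endfacet
facet normal -0.192 0.788 0.585
outer loop
vertex -0.015 0.782 3.435
vertex 1.258 0.323 4.471
vertex 0.727 1.073 3.286
endloop
endfacet
facet normal -0.915 -0.359 0.184
outer loop
vertex 0.517 0.032 4.62
vertex -0.015 0.782 3.435
vertex 0.893 -1.513 3.474
endloop
endfacet
facet normal -0.192 0.788 0.585
outer loop
vertex 0.517 0.032 4.62
vertex 1.258 0.323 4.471
vertex -0.015 0.782 3.435
endloop
endfacet
facet normal 0.915 0.359 -0.183
outer loop
vertex 0.727 1.073 3.286
vertex 1.258 0.323 4.471
vertex 1.103 -0.472 2.14
endloop
endfacet
facet normal 0.192 -0.788 -0.585
outer loop
vertex 1.635 -1.222 3.325
vertex 0.893 -1.513 3.474
vertex 1.103 -0.472 2.14
endloop
endfacet
facet normal 0.915 0.359 -0.183
outer loop
vertex 1.103 -0.472 2.14
vertex 1.258 0.323 4.471
vertex 1.635 -1.222 3.325
endloop
endfacet
facet normal 0.355 -0.500 0.790
outer loop
vertex 1.635 -1.222 3.325
vertex 0.517 0.032 4.62
vertex 0.893 -1.513 3.474
endloop
endfacet
facet normal 0.355 -0.499 0.790
outer loop
vertex 1.258 0.323 4.471
vertex 0.517 0.032 4.62
vertex 1.635 -1.222 3.325
endloop
endfacet
facet normal 0.030 0.436 0.900
outer loop
vertex -1.091 -3.248 0.204
vertex -0.582 -4.2 0.648
vertex 0.073 -3.339 0.209
endloop
endfacet
facet normal 0.071 0.923 0.379
outer loop
vertex -1.091 -3.248 0.204
vertex 0.073 -3.339 0.209
vertex -0.475 -2.912 -0.729
endloop
endfacet
facet normal -0.511 0.859 -0.028
outer loop
vertex -1.091 -3.248 0.204
vertex -0.475 -2.912 -0.729
vertex -1.468 -3.508 -0.869
endloop
endfacet
facet normal -0.912 0.332 0.240
outer loop
vertex -1.091 -3.248 0.204
vertex -1.468 -3.508 -0.869
vertex -1.534 -4.304 -0.019
endloop
endfacet
facet normal -0.578 0.071 0.813
outer loop
vertex -1.091 -3.248 0.204
vertex -1.534 -4.304 -0.019
vertex -0.582 -4.2 0.648
endloop
endfacet
facet normal 0.640 0.768 -0.024
outer loop
vertex -0.475 -2.912 -0.729
vertex 0.073 -3.339 0.209
vertex 0.414 -3.656 -0.861
endloop
endfacet
facet normal 0.574 -0.020 0.818
outer loop
vertex 0.073 -3.339 0.209
vertex -0.582 -4.2 0.648
vertex 0.348 -4.452 -0.011
endloop
endfacet
facet normal -0.409 -0.609 0.679
outer loop
vertex -0.582 -4.2 0.648
vertex -1.534 -4.304 -0.019
vertex -0.645 -5.048 -0.151
endloop
endfacet
facet normal -0.951 -0.186 -0.248
outer loop
vertex -1.534 -4.304 -0.019
vertex -1.468 -3.508 -0.869
vertex -1.193 -4.621 -1.089
endloop
endfacet
facet normal -0.303 0.665 -0.682
outer loop
vertex -1.468 -3.508 -0.869
vertex -0.475 -2.912 -0.729
vertex -0.538 -3.76 -1.528
endloop
endfacet
facet normal 0.912 -0.332 -0.240
outer loop
vertex -0.029 -4.712 -1.084
vertex 0.414 -3.656 -0.861
vertex 0.348 -4.452 -0.011
endloop
endfacet
facet normal 0.511 -0.859 0.028
outer loop
vertex -0.029 -4.712 -1.084
vertex 0.348 -4.452 -0.011
vertex -0.645 -5.048 -0.151
endloop
endfacet
facet normal -0.071 -0.923 -0.379
outer loop
vertex -0.029 -4.712 -1.084
vertex -0.645 -5.048 -0.151
vertex -1.193 -4.621 -1.089
endloop
endfacet
facet normal -0.030 -0.436 -0.900
outer loop
vertex -0.029 -4.712 -1.084
vertex -1.193 -4.621 -1.089
vertex -0.538 -3.76 -1.528
endloop
endfacet
facet normal 0.578 -0.071 -0.813
outer loop
vertex -0.029 -4.712 -1.084
vertex -0.538 -3.76 -1.528
vertex 0.414 -3.656 -0.861
endloop
endfacet
facet normal 0.951 0.186 0.248
outer loop
vertex 0.348 -4.452 -0.011
vertex 0.414 -3.656 -0.861
vertex 0.073 -3.339 0.209
endloop
endfacet
facet normal 0.303 -0.665 0.682
outer loop
vertex -0.645 -5.048 -0.151
vertex 0.348 -4.452 -0.011
vertex -0.582 -4.2 0.648
endloop
endfacet
facet normal -0.640 -0.768 0.024
outer loop
vertex -1.193 -4.621 -1.089
vertex -0.645 -5.048 -0.151
vertex -1.534 -4.304 -0.019
endloop
endfacet
facet normal -0.574 0.020 -0.818
outer loop
vertex -0.538 -3.76 -1.528
vertex -1.193 -4.621 -1.089
vertex -1.468 -3.508 -0.869
endloop
endfacet
facet normal 0.409 0.609 -0.679
outer loop
vertex 0.414 -3.656 -0.861
vertex -0.538 -3.76 -1.528
vertex -0.475 -2.912 -0.729
endloop
endfacet

endsolid


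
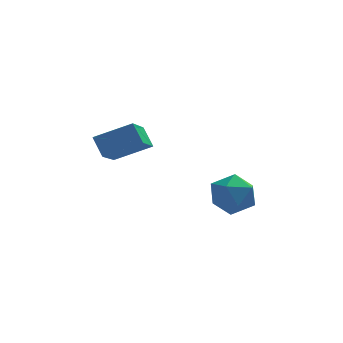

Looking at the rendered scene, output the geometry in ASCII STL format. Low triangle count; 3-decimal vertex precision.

solid 
facet normal -0.375 0.682 0.628
outer loop
vertex 3.305 2.475 -1.088
vertex 2.723 1.881 -0.791
vertex 3.513 1.958 -0.403
endloop
endfacet
facet normal 0.318 0.801 0.508
outer loop
vertex 3.305 2.475 -1.088
vertex 3.513 1.958 -0.403
vertex 4.111 2.119 -1.032
endloop
endfacet
facet normal 0.408 0.892 -0.194
outer loop
vertex 3.305 2.475 -1.088
vertex 4.111 2.119 -1.032
vertex 3.691 2.142 -1.809
endloop
endfacet
facet normal -0.231 0.830 -0.507
outer loop
vertex 3.305 2.475 -1.088
vertex 3.691 2.142 -1.809
vertex 2.833 1.995 -1.659
endloop
endfacet
facet normal -0.714 0.700 0.001
outer loop
vertex 3.305 2.475 -1.088
vertex 2.833 1.995 -1.659
vertex 2.723 1.881 -0.791
endloop
endfacet
facet normal 0.680 0.215 0.701
outer loop
vertex 4.111 2.119 -1.032
vertex 3.513 1.958 -0.403
vertex 4.027 1.305 -0.701
endloop
endfacet
facet normal -0.443 0.025 0.896
outer loop
vertex 3.513 1.958 -0.403
vertex 2.723 1.881 -0.791
vertex 3.169 1.158 -0.551
endloop
endfacet
facet normal -0.991 0.054 -0.119
outer loop
vertex 2.723 1.881 -0.791
vertex 2.833 1.995 -1.659
vertex 2.749 1.181 -1.328
endloop
endfacet
facet normal -0.210 0.264 -0.941
outer loop
vertex 2.833 1.995 -1.659
vertex 3.691 2.142 -1.809
vertex 3.347 1.342 -1.957
endloop
endfacet
facet normal 0.824 0.364 -0.435
outer loop
vertex 3.691 2.142 -1.809
vertex 4.111 2.119 -1.032
vertex 4.137 1.419 -1.569
endloop
endfacet
facet normal 0.231 -0.830 0.507
outer loop
vertex 3.555 0.825 -1.272
vertex 4.027 1.305 -0.701
vertex 3.169 1.158 -0.551
endloop
endfacet
facet normal -0.408 -0.892 0.194
outer loop
vertex 3.555 0.825 -1.272
vertex 3.169 1.158 -0.551
vertex 2.749 1.181 -1.328
endloop
endfacet
facet normal -0.318 -0.801 -0.508
outer loop
vertex 3.555 0.825 -1.272
vertex 2.749 1.181 -1.328
vertex 3.347 1.342 -1.957
endloop
endfacet
facet normal 0.375 -0.682 -0.628
outer loop
vertex 3.555 0.825 -1.272
vertex 3.347 1.342 -1.957
vertex 4.137 1.419 -1.569
endloop
endfacet
facet normal 0.714 -0.700 -0.001
outer loop
vertex 3.555 0.825 -1.272
vertex 4.137 1.419 -1.569
vertex 4.027 1.305 -0.701
endloop
endfacet
facet normal 0.210 -0.264 0.941
outer loop
vertex 3.169 1.158 -0.551
vertex 4.027 1.305 -0.701
vertex 3.513 1.958 -0.403
endloop
endfacet
facet normal -0.824 -0.364 0.435
outer loop
vertex 2.749 1.181 -1.328
vertex 3.169 1.158 -0.551
vertex 2.723 1.881 -0.791
endloop
endfacet
facet normal -0.680 -0.215 -0.701
outer loop
vertex 3.347 1.342 -1.957
vertex 2.749 1.181 -1.328
vertex 2.833 1.995 -1.659
endloop
endfacet
facet normal 0.443 -0.025 -0.896
outer loop
vertex 4.137 1.419 -1.569
vertex 3.347 1.342 -1.957
vertex 3.691 2.142 -1.809
endloop
endfacet
facet normal 0.991 -0.054 0.119
outer loop
vertex 4.027 1.305 -0.701
vertex 4.137 1.419 -1.569
vertex 4.111 2.119 -1.032
endloop
endfacet
facet normal -0.908 -0.024 -0.418
outer loop
vertex -1.051 -0.93 2.783
vertex -0.71 0.393 1.968
vertex -0.756 -1.385 2.168
endloop
endfacet
facet normal -0.214 -0.832 0.513
outer loop
vertex 0.47 -1.353 2.732
vertex -1.051 -0.93 2.783
vertex -0.756 -1.385 2.168
endloop
endfacet
facet normal -0.909 -0.023 -0.417
outer loop
vertex -0.756 -1.385 2.168
vertex -0.71 0.393 1.968
vertex -0.416 -0.062 1.353
endloop
endfacet
facet normal 0.360 -0.555 -0.750
outer loop
vertex -0.416 -0.062 1.353
vertex 0.47 -1.353 2.732
vertex -0.756 -1.385 2.168
endloop
endfacet
facet normal -0.360 0.555 0.750
outer loop
vertex -1.051 -0.93 2.783
vertex 0.516 0.425 2.532
vertex -0.71 0.393 1.968
endloop
endfacet
facet normal -0.214 -0.831 0.513
outer loop
vertex 0.176 -0.898 3.347
vertex -1.051 -0.93 2.783
vertex 0.47 -1.353 2.732
endloop
endfacet
facet normal -0.359 0.555 0.750
outer loop
vertex 0.176 -0.898 3.347
vertex 0.516 0.425 2.532
vertex -1.051 -0.93 2.783
endloop
endfacet
facet normal 0.214 0.831 -0.513
outer loop
vertex -0.71 0.393 1.968
vertex 0.516 0.425 2.532
vertex -0.416 -0.062 1.353
endloop
endfacet
facet normal 0.359 -0.555 -0.750
outer loop
vertex 0.811 -0.03 1.917
vertex 0.47 -1.353 2.732
vertex -0.416 -0.062 1.353
endloop
endfacet
facet normal 0.214 0.832 -0.513
outer loop
vertex -0.416 -0.062 1.353
vertex 0.516 0.425 2.532
vertex 0.811 -0.03 1.917
endloop
endfacet
facet normal 0.908 0.023 0.417
outer loop
vertex 0.811 -0.03 1.917
vertex 0.176 -0.898 3.347
vertex 0.47 -1.353 2.732
endloop
endfacet
facet normal 0.908 0.024 0.418
outer loop
vertex 0.516 0.425 2.532
vertex 0.176 -0.898 3.347
vertex 0.811 -0.03 1.917
endloop
endfacet

endsolid


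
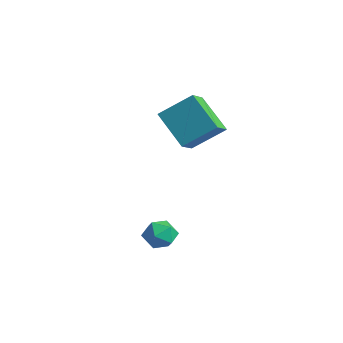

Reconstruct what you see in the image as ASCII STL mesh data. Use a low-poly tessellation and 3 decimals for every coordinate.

solid 
facet normal -0.636 -0.597 0.489
outer loop
vertex -0.452 -3.879 -1.519
vertex 0.047 -4.549 -1.689
vertex 0.169 -4.097 -0.978
endloop
endfacet
facet normal -0.643 0.061 0.763
outer loop
vertex -0.452 -3.879 -1.519
vertex 0.169 -4.097 -0.978
vertex 0.031 -3.276 -1.16
endloop
endfacet
facet normal -0.822 0.515 0.242
outer loop
vertex -0.452 -3.879 -1.519
vertex 0.031 -3.276 -1.16
vertex -0.177 -3.221 -1.984
endloop
endfacet
facet normal -0.925 0.136 -0.355
outer loop
vertex -0.452 -3.879 -1.519
vertex -0.177 -3.221 -1.984
vertex -0.167 -4.007 -2.311
endloop
endfacet
facet normal -0.809 -0.551 -0.202
outer loop
vertex -0.452 -3.879 -1.519
vertex -0.167 -4.007 -2.311
vertex 0.047 -4.549 -1.689
endloop
endfacet
facet normal 0.019 0.219 0.975
outer loop
vertex 0.031 -3.276 -1.16
vertex 0.169 -4.097 -0.978
vertex 0.827 -3.573 -1.109
endloop
endfacet
facet normal 0.033 -0.846 0.532
outer loop
vertex 0.169 -4.097 -0.978
vertex 0.047 -4.549 -1.689
vertex 0.837 -4.359 -1.436
endloop
endfacet
facet normal -0.250 -0.771 -0.586
outer loop
vertex 0.047 -4.549 -1.689
vertex -0.167 -4.007 -2.311
vertex 0.629 -4.304 -2.26
endloop
endfacet
facet normal -0.437 0.341 -0.832
outer loop
vertex -0.167 -4.007 -2.311
vertex -0.177 -3.221 -1.984
vertex 0.491 -3.483 -2.442
endloop
endfacet
facet normal -0.272 0.953 0.132
outer loop
vertex -0.177 -3.221 -1.984
vertex 0.031 -3.276 -1.16
vertex 0.613 -3.031 -1.731
endloop
endfacet
facet normal 0.925 -0.136 0.355
outer loop
vertex 1.112 -3.701 -1.901
vertex 0.827 -3.573 -1.109
vertex 0.837 -4.359 -1.436
endloop
endfacet
facet normal 0.822 -0.515 -0.242
outer loop
vertex 1.112 -3.701 -1.901
vertex 0.837 -4.359 -1.436
vertex 0.629 -4.304 -2.26
endloop
endfacet
facet normal 0.643 -0.061 -0.763
outer loop
vertex 1.112 -3.701 -1.901
vertex 0.629 -4.304 -2.26
vertex 0.491 -3.483 -2.442
endloop
endfacet
facet normal 0.636 0.597 -0.489
outer loop
vertex 1.112 -3.701 -1.901
vertex 0.491 -3.483 -2.442
vertex 0.613 -3.031 -1.731
endloop
endfacet
facet normal 0.809 0.551 0.202
outer loop
vertex 1.112 -3.701 -1.901
vertex 0.613 -3.031 -1.731
vertex 0.827 -3.573 -1.109
endloop
endfacet
facet normal 0.437 -0.341 0.832
outer loop
vertex 0.837 -4.359 -1.436
vertex 0.827 -3.573 -1.109
vertex 0.169 -4.097 -0.978
endloop
endfacet
facet normal 0.272 -0.953 -0.132
outer loop
vertex 0.629 -4.304 -2.26
vertex 0.837 -4.359 -1.436
vertex 0.047 -4.549 -1.689
endloop
endfacet
facet normal -0.019 -0.219 -0.975
outer loop
vertex 0.491 -3.483 -2.442
vertex 0.629 -4.304 -2.26
vertex -0.167 -4.007 -2.311
endloop
endfacet
facet normal -0.033 0.846 -0.532
outer loop
vertex 0.613 -3.031 -1.731
vertex 0.491 -3.483 -2.442
vertex -0.177 -3.221 -1.984
endloop
endfacet
facet normal 0.250 0.771 0.586
outer loop
vertex 0.827 -3.573 -1.109
vertex 0.613 -3.031 -1.731
vertex 0.031 -3.276 -1.16
endloop
endfacet
facet normal -0.425 -0.673 -0.605
outer loop
vertex -1.536 -1.533 2.236
vertex -3.185 -1.746 3.63
vertex -2.131 -0.647 1.668
endloop
endfacet
facet normal 0.760 0.098 -0.643
outer loop
vertex -1.315 0.646 2.83
vertex -1.536 -1.533 2.236
vertex -2.131 -0.647 1.668
endloop
endfacet
facet normal -0.425 -0.673 -0.605
outer loop
vertex -2.131 -0.647 1.668
vertex -3.185 -1.746 3.63
vertex -3.78 -0.859 3.062
endloop
endfacet
facet normal -0.492 0.733 -0.470
outer loop
vertex -3.78 -0.859 3.062
vertex -1.315 0.646 2.83
vertex -2.131 -0.647 1.668
endloop
endfacet
facet normal 0.492 -0.733 0.470
outer loop
vertex -1.536 -1.533 2.236
vertex -2.369 -0.453 4.792
vertex -3.185 -1.746 3.63
endloop
endfacet
facet normal 0.760 0.098 -0.643
outer loop
vertex -0.72 -0.241 3.398
vertex -1.536 -1.533 2.236
vertex -1.315 0.646 2.83
endloop
endfacet
facet normal 0.492 -0.733 0.470
outer loop
vertex -0.72 -0.241 3.398
vertex -2.369 -0.453 4.792
vertex -1.536 -1.533 2.236
endloop
endfacet
facet normal -0.760 -0.098 0.643
outer loop
vertex -3.185 -1.746 3.63
vertex -2.369 -0.453 4.792
vertex -3.78 -0.859 3.062
endloop
endfacet
facet normal -0.492 0.733 -0.470
outer loop
vertex -2.964 0.433 4.224
vertex -1.315 0.646 2.83
vertex -3.78 -0.859 3.062
endloop
endfacet
facet normal -0.760 -0.098 0.643
outer loop
vertex -3.78 -0.859 3.062
vertex -2.369 -0.453 4.792
vertex -2.964 0.433 4.224
endloop
endfacet
facet normal 0.425 0.673 0.606
outer loop
vertex -2.964 0.433 4.224
vertex -0.72 -0.241 3.398
vertex -1.315 0.646 2.83
endloop
endfacet
facet normal 0.425 0.673 0.605
outer loop
vertex -2.369 -0.453 4.792
vertex -0.72 -0.241 3.398
vertex -2.964 0.433 4.224
endloop
endfacet

endsolid


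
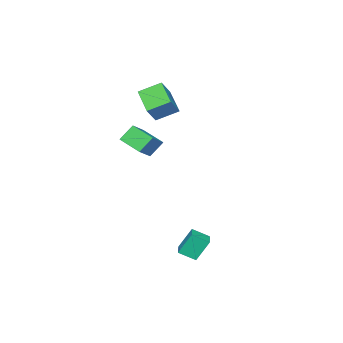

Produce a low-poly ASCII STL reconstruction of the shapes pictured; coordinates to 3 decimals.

solid 
facet normal -0.642 -0.036 -0.766
outer loop
vertex -3.244 -4.565 2.652
vertex -4.115 -3.522 3.334
vertex -2.292 -3.206 1.79
endloop
endfacet
facet normal 0.572 -0.686 -0.449
outer loop
vertex -1.405 -3.158 2.846
vertex -3.244 -4.565 2.652
vertex -2.292 -3.206 1.79
endloop
endfacet
facet normal -0.642 -0.035 -0.766
outer loop
vertex -2.292 -3.206 1.79
vertex -4.115 -3.522 3.334
vertex -3.162 -2.164 2.472
endloop
endfacet
facet normal 0.509 0.727 -0.461
outer loop
vertex -3.162 -2.164 2.472
vertex -1.405 -3.158 2.846
vertex -2.292 -3.206 1.79
endloop
endfacet
facet normal -0.509 -0.727 0.461
outer loop
vertex -3.244 -4.565 2.652
vertex -3.228 -3.474 4.39
vertex -4.115 -3.522 3.334
endloop
endfacet
facet normal 0.572 -0.686 -0.448
outer loop
vertex -2.358 -4.516 3.708
vertex -3.244 -4.565 2.652
vertex -1.405 -3.158 2.846
endloop
endfacet
facet normal -0.509 -0.727 0.461
outer loop
vertex -2.358 -4.516 3.708
vertex -3.228 -3.474 4.39
vertex -3.244 -4.565 2.652
endloop
endfacet
facet normal -0.572 0.686 0.449
outer loop
vertex -4.115 -3.522 3.334
vertex -3.228 -3.474 4.39
vertex -3.162 -2.164 2.472
endloop
endfacet
facet normal 0.509 0.727 -0.461
outer loop
vertex -2.276 -2.115 3.528
vertex -1.405 -3.158 2.846
vertex -3.162 -2.164 2.472
endloop
endfacet
facet normal -0.573 0.686 0.449
outer loop
vertex -3.162 -2.164 2.472
vertex -3.228 -3.474 4.39
vertex -2.276 -2.115 3.528
endloop
endfacet
facet normal 0.642 0.035 0.766
outer loop
vertex -2.276 -2.115 3.528
vertex -2.358 -4.516 3.708
vertex -1.405 -3.158 2.846
endloop
endfacet
facet normal 0.643 0.035 0.765
outer loop
vertex -3.228 -3.474 4.39
vertex -2.358 -4.516 3.708
vertex -2.276 -2.115 3.528
endloop
endfacet
facet normal -0.457 0.750 -0.479
outer loop
vertex 2.102 3.659 -3.585
vertex 2.922 4.223 -3.484
vertex 2.617 3.142 -4.884
endloop
endfacet
facet normal -0.820 -0.563 -0.101
outer loop
vertex 3.118 2.317 -4.356
vertex 2.102 3.659 -3.585
vertex 2.617 3.142 -4.884
endloop
endfacet
facet normal -0.456 0.750 -0.480
outer loop
vertex 2.617 3.142 -4.884
vertex 2.922 4.223 -3.484
vertex 3.437 3.705 -4.783
endloop
endfacet
facet normal 0.346 -0.348 -0.871
outer loop
vertex 3.437 3.705 -4.783
vertex 3.118 2.317 -4.356
vertex 2.617 3.142 -4.884
endloop
endfacet
facet normal -0.346 0.347 0.871
outer loop
vertex 2.102 3.659 -3.585
vertex 3.423 3.398 -2.956
vertex 2.922 4.223 -3.484
endloop
endfacet
facet normal -0.820 -0.563 -0.101
outer loop
vertex 2.603 2.835 -3.057
vertex 2.102 3.659 -3.585
vertex 3.118 2.317 -4.356
endloop
endfacet
facet normal -0.346 0.348 0.871
outer loop
vertex 2.603 2.835 -3.057
vertex 3.423 3.398 -2.956
vertex 2.102 3.659 -3.585
endloop
endfacet
facet normal 0.820 0.563 0.101
outer loop
vertex 2.922 4.223 -3.484
vertex 3.423 3.398 -2.956
vertex 3.437 3.705 -4.783
endloop
endfacet
facet normal 0.346 -0.348 -0.871
outer loop
vertex 3.938 2.881 -4.255
vertex 3.118 2.317 -4.356
vertex 3.437 3.705 -4.783
endloop
endfacet
facet normal 0.820 0.563 0.101
outer loop
vertex 3.437 3.705 -4.783
vertex 3.423 3.398 -2.956
vertex 3.938 2.881 -4.255
endloop
endfacet
facet normal 0.456 -0.749 0.480
outer loop
vertex 3.938 2.881 -4.255
vertex 2.603 2.835 -3.057
vertex 3.118 2.317 -4.356
endloop
endfacet
facet normal 0.456 -0.750 0.479
outer loop
vertex 3.423 3.398 -2.956
vertex 2.603 2.835 -3.057
vertex 3.938 2.881 -4.255
endloop
endfacet
facet normal -0.581 0.316 0.751
outer loop
vertex -1.764 -3.676 1.059
vertex -0.467 -3.445 1.965
vertex -1.653 -2.203 0.525
endloop
endfacet
facet normal -0.811 -0.144 -0.567
outer loop
vertex -0.933 -2.595 -0.405
vertex -1.764 -3.676 1.059
vertex -1.653 -2.203 0.525
endloop
endfacet
facet normal -0.580 0.316 0.751
outer loop
vertex -1.653 -2.203 0.525
vertex -0.467 -3.445 1.965
vertex -0.355 -1.973 1.432
endloop
endfacet
facet normal 0.071 0.938 -0.340
outer loop
vertex -0.355 -1.973 1.432
vertex -0.933 -2.595 -0.405
vertex -1.653 -2.203 0.525
endloop
endfacet
facet normal -0.071 -0.938 0.340
outer loop
vertex -1.764 -3.676 1.059
vertex 0.253 -3.837 1.035
vertex -0.467 -3.445 1.965
endloop
endfacet
facet normal -0.811 -0.143 -0.566
outer loop
vertex -1.045 -4.067 0.128
vertex -1.764 -3.676 1.059
vertex -0.933 -2.595 -0.405
endloop
endfacet
facet normal -0.071 -0.938 0.339
outer loop
vertex -1.045 -4.067 0.128
vertex 0.253 -3.837 1.035
vertex -1.764 -3.676 1.059
endloop
endfacet
facet normal 0.811 0.144 0.567
outer loop
vertex -0.467 -3.445 1.965
vertex 0.253 -3.837 1.035
vertex -0.355 -1.973 1.432
endloop
endfacet
facet normal 0.070 0.938 -0.340
outer loop
vertex 0.364 -2.364 0.501
vertex -0.933 -2.595 -0.405
vertex -0.355 -1.973 1.432
endloop
endfacet
facet normal 0.812 0.144 0.566
outer loop
vertex -0.355 -1.973 1.432
vertex 0.253 -3.837 1.035
vertex 0.364 -2.364 0.501
endloop
endfacet
facet normal 0.581 -0.316 -0.750
outer loop
vertex 0.364 -2.364 0.501
vertex -1.045 -4.067 0.128
vertex -0.933 -2.595 -0.405
endloop
endfacet
facet normal 0.580 -0.316 -0.751
outer loop
vertex 0.253 -3.837 1.035
vertex -1.045 -4.067 0.128
vertex 0.364 -2.364 0.501
endloop
endfacet

endsolid


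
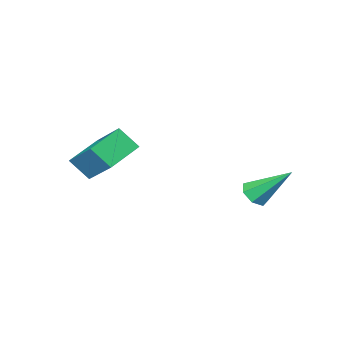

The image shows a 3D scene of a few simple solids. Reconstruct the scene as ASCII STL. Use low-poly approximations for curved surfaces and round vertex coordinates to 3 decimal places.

solid 
facet normal 0.327 -0.637 -0.698
outer loop
vertex -1.178 2.854 -3.787
vertex -1.818 2.836 -4.07
vertex -1.288 3.269 -4.217
endloop
endfacet
facet normal 0.798 0.523 0.301
outer loop
vertex -1.178 2.854 -3.787
vertex -1.288 3.269 -4.217
vertex -2.522 4.204 -2.57
endloop
endfacet
facet normal 0.326 -0.637 -0.699
outer loop
vertex -1.288 3.269 -4.217
vertex -1.818 2.836 -4.07
vertex -1.797 3.358 -4.536
endloop
endfacet
facet normal 0.327 0.906 -0.269
outer loop
vertex -1.288 3.269 -4.217
vertex -1.797 3.358 -4.536
vertex -2.522 4.204 -2.57
endloop
endfacet
facet normal 0.329 -0.636 -0.698
outer loop
vertex -1.797 3.358 -4.536
vertex -1.818 2.836 -4.07
vertex -2.321 3.053 -4.505
endloop
endfacet
facet normal -0.460 0.741 -0.489
outer loop
vertex -1.797 3.358 -4.536
vertex -2.321 3.053 -4.505
vertex -2.522 4.204 -2.57
endloop
endfacet
facet normal 0.329 -0.636 -0.698
outer loop
vertex -2.321 3.053 -4.505
vertex -1.818 2.836 -4.07
vertex -2.467 2.585 -4.147
endloop
endfacet
facet normal -0.969 0.155 -0.193
outer loop
vertex -2.321 3.053 -4.505
vertex -2.467 2.585 -4.147
vertex -2.522 4.204 -2.57
endloop
endfacet
facet normal 0.329 -0.636 -0.698
outer loop
vertex -2.467 2.585 -4.147
vertex -1.818 2.836 -4.07
vertex -2.123 2.306 -3.731
endloop
endfacet
facet normal -0.818 -0.415 0.398
outer loop
vertex -2.467 2.585 -4.147
vertex -2.123 2.306 -3.731
vertex -2.522 4.204 -2.57
endloop
endfacet
facet normal 0.327 -0.636 -0.699
outer loop
vertex -2.123 2.306 -3.731
vertex -1.818 2.836 -4.07
vertex -1.55 2.425 -3.571
endloop
endfacet
facet normal -0.122 -0.536 0.835
outer loop
vertex -2.123 2.306 -3.731
vertex -1.55 2.425 -3.571
vertex -2.522 4.204 -2.57
endloop
endfacet
facet normal 0.327 -0.636 -0.699
outer loop
vertex -1.55 2.425 -3.571
vertex -1.818 2.836 -4.07
vertex -1.178 2.854 -3.787
endloop
endfacet
facet normal 0.598 -0.119 0.793
outer loop
vertex -1.55 2.425 -3.571
vertex -1.178 2.854 -3.787
vertex -2.522 4.204 -2.57
endloop
endfacet
facet normal -0.926 -0.197 0.321
outer loop
vertex 2.159 -0.786 -0.619
vertex 1.699 -0.071 -1.508
vertex 2.07 -2.396 -1.868
endloop
endfacet
facet normal 0.374 -0.581 0.723
outer loop
vertex 3.701 -2.049 -2.432
vertex 2.159 -0.786 -0.619
vertex 2.07 -2.396 -1.868
endloop
endfacet
facet normal -0.927 -0.197 0.320
outer loop
vertex 2.07 -2.396 -1.868
vertex 1.699 -0.071 -1.508
vertex 1.611 -1.682 -2.757
endloop
endfacet
facet normal -0.044 -0.790 -0.612
outer loop
vertex 1.611 -1.682 -2.757
vertex 3.701 -2.049 -2.432
vertex 2.07 -2.396 -1.868
endloop
endfacet
facet normal 0.044 0.789 0.612
outer loop
vertex 2.159 -0.786 -0.619
vertex 3.33 0.276 -2.072
vertex 1.699 -0.071 -1.508
endloop
endfacet
facet normal 0.374 -0.581 0.723
outer loop
vertex 3.789 -0.438 -1.183
vertex 2.159 -0.786 -0.619
vertex 3.701 -2.049 -2.432
endloop
endfacet
facet normal 0.043 0.790 0.612
outer loop
vertex 3.789 -0.438 -1.183
vertex 3.33 0.276 -2.072
vertex 2.159 -0.786 -0.619
endloop
endfacet
facet normal -0.374 0.581 -0.723
outer loop
vertex 1.699 -0.071 -1.508
vertex 3.33 0.276 -2.072
vertex 1.611 -1.682 -2.757
endloop
endfacet
facet normal -0.043 -0.789 -0.612
outer loop
vertex 3.241 -1.334 -3.321
vertex 3.701 -2.049 -2.432
vertex 1.611 -1.682 -2.757
endloop
endfacet
facet normal -0.374 0.581 -0.723
outer loop
vertex 1.611 -1.682 -2.757
vertex 3.33 0.276 -2.072
vertex 3.241 -1.334 -3.321
endloop
endfacet
facet normal 0.926 0.198 -0.320
outer loop
vertex 3.241 -1.334 -3.321
vertex 3.789 -0.438 -1.183
vertex 3.701 -2.049 -2.432
endloop
endfacet
facet normal 0.927 0.197 -0.320
outer loop
vertex 3.33 0.276 -2.072
vertex 3.789 -0.438 -1.183
vertex 3.241 -1.334 -3.321
endloop
endfacet

endsolid


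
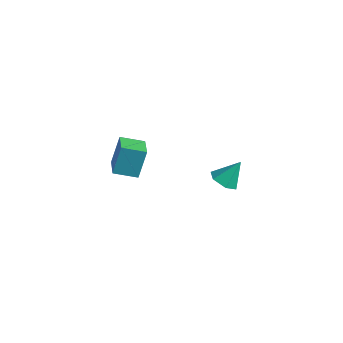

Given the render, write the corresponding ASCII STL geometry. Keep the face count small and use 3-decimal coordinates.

solid 
facet normal -0.612 -0.745 0.265
outer loop
vertex -3.079 -2.765 1.431
vertex -4.145 -2.007 1.098
vertex -3.027 -3.295 0.061
endloop
endfacet
facet normal 0.790 -0.561 0.247
outer loop
vertex -2.335 -2.453 -0.238
vertex -3.079 -2.765 1.431
vertex -3.027 -3.295 0.061
endloop
endfacet
facet normal -0.612 -0.745 0.265
outer loop
vertex -3.027 -3.295 0.061
vertex -4.145 -2.007 1.098
vertex -4.093 -2.537 -0.272
endloop
endfacet
facet normal 0.035 -0.360 -0.932
outer loop
vertex -4.093 -2.537 -0.272
vertex -2.335 -2.453 -0.238
vertex -3.027 -3.295 0.061
endloop
endfacet
facet normal -0.035 0.360 0.932
outer loop
vertex -3.079 -2.765 1.431
vertex -3.453 -1.165 0.799
vertex -4.145 -2.007 1.098
endloop
endfacet
facet normal 0.790 -0.561 0.247
outer loop
vertex -2.387 -1.923 1.132
vertex -3.079 -2.765 1.431
vertex -2.335 -2.453 -0.238
endloop
endfacet
facet normal -0.035 0.360 0.932
outer loop
vertex -2.387 -1.923 1.132
vertex -3.453 -1.165 0.799
vertex -3.079 -2.765 1.431
endloop
endfacet
facet normal -0.790 0.561 -0.247
outer loop
vertex -4.145 -2.007 1.098
vertex -3.453 -1.165 0.799
vertex -4.093 -2.537 -0.272
endloop
endfacet
facet normal 0.035 -0.360 -0.932
outer loop
vertex -3.401 -1.695 -0.571
vertex -2.335 -2.453 -0.238
vertex -4.093 -2.537 -0.272
endloop
endfacet
facet normal -0.790 0.561 -0.247
outer loop
vertex -4.093 -2.537 -0.272
vertex -3.453 -1.165 0.799
vertex -3.401 -1.695 -0.571
endloop
endfacet
facet normal 0.612 0.745 -0.265
outer loop
vertex -3.401 -1.695 -0.571
vertex -2.387 -1.923 1.132
vertex -2.335 -2.453 -0.238
endloop
endfacet
facet normal 0.612 0.745 -0.265
outer loop
vertex -3.453 -1.165 0.799
vertex -2.387 -1.923 1.132
vertex -3.401 -1.695 -0.571
endloop
endfacet
facet normal -0.219 -0.551 -0.805
outer loop
vertex -2.752 2.92 -4.16
vertex -3.372 3.327 -4.27
vertex -2.726 3.535 -4.588
endloop
endfacet
facet normal 0.976 0.095 0.195
outer loop
vertex -2.752 2.92 -4.16
vertex -2.726 3.535 -4.588
vertex -3.068 4.093 -3.15
endloop
endfacet
facet normal -0.219 -0.551 -0.805
outer loop
vertex -2.726 3.535 -4.588
vertex -3.372 3.327 -4.27
vertex -3.346 3.942 -4.698
endloop
endfacet
facet normal 0.562 0.807 -0.180
outer loop
vertex -2.726 3.535 -4.588
vertex -3.346 3.942 -4.698
vertex -3.068 4.093 -3.15
endloop
endfacet
facet normal -0.220 -0.551 -0.805
outer loop
vertex -3.346 3.942 -4.698
vertex -3.372 3.327 -4.27
vertex -3.993 3.734 -4.379
endloop
endfacet
facet normal -0.321 0.946 -0.035
outer loop
vertex -3.346 3.942 -4.698
vertex -3.993 3.734 -4.379
vertex -3.068 4.093 -3.15
endloop
endfacet
facet normal -0.220 -0.551 -0.805
outer loop
vertex -3.993 3.734 -4.379
vertex -3.372 3.327 -4.27
vertex -4.019 3.119 -3.951
endloop
endfacet
facet normal -0.791 0.372 0.486
outer loop
vertex -3.993 3.734 -4.379
vertex -4.019 3.119 -3.951
vertex -3.068 4.093 -3.15
endloop
endfacet
facet normal -0.219 -0.552 -0.805
outer loop
vertex -4.019 3.119 -3.951
vertex -3.372 3.327 -4.27
vertex -3.399 2.712 -3.841
endloop
endfacet
facet normal -0.377 -0.341 0.861
outer loop
vertex -4.019 3.119 -3.951
vertex -3.399 2.712 -3.841
vertex -3.068 4.093 -3.15
endloop
endfacet
facet normal -0.219 -0.552 -0.805
outer loop
vertex -3.399 2.712 -3.841
vertex -3.372 3.327 -4.27
vertex -2.752 2.92 -4.16
endloop
endfacet
facet normal 0.507 -0.480 0.716
outer loop
vertex -3.399 2.712 -3.841
vertex -2.752 2.92 -4.16
vertex -3.068 4.093 -3.15
endloop
endfacet

endsolid


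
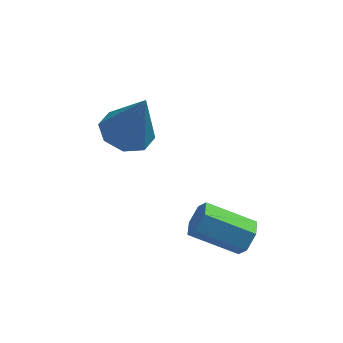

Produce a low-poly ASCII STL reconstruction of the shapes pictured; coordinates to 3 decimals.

solid 
facet normal -0.312 0.146 -0.939
outer loop
vertex 0.965 0.545 -0.259
vertex 0.197 0.558 -0.002
vertex 0.775 1.115 -0.107
endloop
endfacet
facet normal 0.950 0.277 0.146
outer loop
vertex 0.965 0.545 -0.259
vertex 0.775 1.115 -0.107
vertex 0.743 0.302 1.642
endloop
endfacet
facet normal -0.311 0.146 -0.939
outer loop
vertex 0.775 1.115 -0.107
vertex 0.197 0.558 -0.002
vertex 0.247 1.359 0.106
endloop
endfacet
facet normal 0.509 0.777 0.371
outer loop
vertex 0.775 1.115 -0.107
vertex 0.247 1.359 0.106
vertex 0.743 0.302 1.642
endloop
endfacet
facet normal -0.313 0.146 -0.938
outer loop
vertex 0.247 1.359 0.106
vertex 0.197 0.558 -0.002
vertex -0.311 1.133 0.257
endloop
endfacet
facet normal -0.159 0.789 0.594
outer loop
vertex 0.247 1.359 0.106
vertex -0.311 1.133 0.257
vertex 0.743 0.302 1.642
endloop
endfacet
facet normal -0.313 0.146 -0.938
outer loop
vertex -0.311 1.133 0.257
vertex 0.197 0.558 -0.002
vertex -0.571 0.571 0.256
endloop
endfacet
facet normal -0.661 0.305 0.686
outer loop
vertex -0.311 1.133 0.257
vertex -0.571 0.571 0.256
vertex 0.743 0.302 1.642
endloop
endfacet
facet normal -0.313 0.146 -0.939
outer loop
vertex -0.571 0.571 0.256
vertex 0.197 0.558 -0.002
vertex -0.381 0.0 0.104
endloop
endfacet
facet normal -0.704 -0.392 0.592
outer loop
vertex -0.571 0.571 0.256
vertex -0.381 0.0 0.104
vertex 0.743 0.302 1.642
endloop
endfacet
facet normal -0.312 0.145 -0.939
outer loop
vertex -0.381 0.0 0.104
vertex 0.197 0.558 -0.002
vertex 0.147 -0.244 -0.109
endloop
endfacet
facet normal -0.264 -0.892 0.368
outer loop
vertex -0.381 0.0 0.104
vertex 0.147 -0.244 -0.109
vertex 0.743 0.302 1.642
endloop
endfacet
facet normal -0.313 0.145 -0.939
outer loop
vertex 0.147 -0.244 -0.109
vertex 0.197 0.558 -0.002
vertex 0.705 -0.018 -0.26
endloop
endfacet
facet normal 0.405 -0.903 0.144
outer loop
vertex 0.147 -0.244 -0.109
vertex 0.705 -0.018 -0.26
vertex 0.743 0.302 1.642
endloop
endfacet
facet normal -0.312 0.146 -0.939
outer loop
vertex 0.705 -0.018 -0.26
vertex 0.197 0.558 -0.002
vertex 0.965 0.545 -0.259
endloop
endfacet
facet normal 0.907 -0.419 0.052
outer loop
vertex 0.705 -0.018 -0.26
vertex 0.965 0.545 -0.259
vertex 0.743 0.302 1.642
endloop
endfacet
facet normal 0.886 -0.084 -0.455
outer loop
vertex 3.736 -2.226 -1.037
vertex 3.505 -2.533 -1.43
vertex 3.528 -1.986 -1.486
endloop
endfacet
facet normal 0.267 0.896 0.355
outer loop
vertex 3.736 -2.226 -1.037
vertex 3.528 -1.986 -1.486
vertex 2.405 -2.1 -0.356
endloop
endfacet
facet normal 0.266 0.896 0.355
outer loop
vertex 2.405 -2.1 -0.356
vertex 3.528 -1.986 -1.486
vertex 2.198 -1.861 -0.805
endloop
endfacet
facet normal -0.887 0.083 0.453
outer loop
vertex 2.405 -2.1 -0.356
vertex 2.198 -1.861 -0.805
vertex 2.175 -2.407 -0.75
endloop
endfacet
facet normal 0.888 -0.084 -0.453
outer loop
vertex 3.528 -1.986 -1.486
vertex 3.505 -2.533 -1.43
vertex 3.298 -2.293 -1.88
endloop
endfacet
facet normal -0.194 0.826 -0.530
outer loop
vertex 3.528 -1.986 -1.486
vertex 3.298 -2.293 -1.88
vertex 2.198 -1.861 -0.805
endloop
endfacet
facet normal -0.194 0.826 -0.530
outer loop
vertex 2.198 -1.861 -0.805
vertex 3.298 -2.293 -1.88
vertex 1.967 -2.168 -1.199
endloop
endfacet
facet normal -0.887 0.083 0.455
outer loop
vertex 2.198 -1.861 -0.805
vertex 1.967 -2.168 -1.199
vertex 2.175 -2.407 -0.75
endloop
endfacet
facet normal 0.888 -0.084 -0.453
outer loop
vertex 3.298 -2.293 -1.88
vertex 3.505 -2.533 -1.43
vertex 3.275 -2.84 -1.824
endloop
endfacet
facet normal -0.460 -0.071 -0.885
outer loop
vertex 3.298 -2.293 -1.88
vertex 3.275 -2.84 -1.824
vertex 1.967 -2.168 -1.199
endloop
endfacet
facet normal -0.460 -0.071 -0.885
outer loop
vertex 1.967 -2.168 -1.199
vertex 3.275 -2.84 -1.824
vertex 1.944 -2.714 -1.143
endloop
endfacet
facet normal -0.886 0.084 0.455
outer loop
vertex 1.967 -2.168 -1.199
vertex 1.944 -2.714 -1.143
vertex 2.175 -2.407 -0.75
endloop
endfacet
facet normal 0.887 -0.083 -0.453
outer loop
vertex 3.275 -2.84 -1.824
vertex 3.505 -2.533 -1.43
vertex 3.482 -3.079 -1.375
endloop
endfacet
facet normal -0.266 -0.896 -0.354
outer loop
vertex 3.275 -2.84 -1.824
vertex 3.482 -3.079 -1.375
vertex 1.944 -2.714 -1.143
endloop
endfacet
facet normal -0.266 -0.896 -0.356
outer loop
vertex 1.944 -2.714 -1.143
vertex 3.482 -3.079 -1.375
vertex 2.152 -2.954 -0.694
endloop
endfacet
facet normal -0.886 0.084 0.455
outer loop
vertex 1.944 -2.714 -1.143
vertex 2.152 -2.954 -0.694
vertex 2.175 -2.407 -0.75
endloop
endfacet
facet normal 0.887 -0.083 -0.455
outer loop
vertex 3.482 -3.079 -1.375
vertex 3.505 -2.533 -1.43
vertex 3.713 -2.772 -0.981
endloop
endfacet
facet normal 0.194 -0.826 0.530
outer loop
vertex 3.482 -3.079 -1.375
vertex 3.713 -2.772 -0.981
vertex 2.152 -2.954 -0.694
endloop
endfacet
facet normal 0.194 -0.825 0.530
outer loop
vertex 2.152 -2.954 -0.694
vertex 3.713 -2.772 -0.981
vertex 2.382 -2.647 -0.3
endloop
endfacet
facet normal -0.888 0.084 0.453
outer loop
vertex 2.152 -2.954 -0.694
vertex 2.382 -2.647 -0.3
vertex 2.175 -2.407 -0.75
endloop
endfacet
facet normal 0.886 -0.084 -0.455
outer loop
vertex 3.713 -2.772 -0.981
vertex 3.505 -2.533 -1.43
vertex 3.736 -2.226 -1.037
endloop
endfacet
facet normal 0.460 0.071 0.885
outer loop
vertex 3.713 -2.772 -0.981
vertex 3.736 -2.226 -1.037
vertex 2.382 -2.647 -0.3
endloop
endfacet
facet normal 0.460 0.071 0.885
outer loop
vertex 2.382 -2.647 -0.3
vertex 3.736 -2.226 -1.037
vertex 2.405 -2.1 -0.356
endloop
endfacet
facet normal -0.888 0.084 0.453
outer loop
vertex 2.382 -2.647 -0.3
vertex 2.405 -2.1 -0.356
vertex 2.175 -2.407 -0.75
endloop
endfacet

endsolid


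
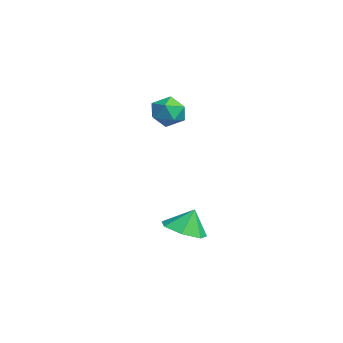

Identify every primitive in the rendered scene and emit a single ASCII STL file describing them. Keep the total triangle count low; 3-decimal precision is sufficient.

solid 
facet normal 0.028 -0.394 -0.919
outer loop
vertex 0.934 3.308 -3.572
vertex -0.003 2.804 -3.384
vertex 0.161 3.787 -3.801
endloop
endfacet
facet normal 0.429 0.845 0.319
outer loop
vertex 0.934 3.308 -3.572
vertex 0.161 3.787 -3.801
vertex -0.037 3.296 -2.236
endloop
endfacet
facet normal 0.027 -0.394 -0.919
outer loop
vertex 0.161 3.787 -3.801
vertex -0.003 2.804 -3.384
vertex -0.735 3.525 -3.715
endloop
endfacet
facet normal -0.248 0.933 0.261
outer loop
vertex 0.161 3.787 -3.801
vertex -0.735 3.525 -3.715
vertex -0.037 3.296 -2.236
endloop
endfacet
facet normal 0.028 -0.394 -0.919
outer loop
vertex -0.735 3.525 -3.715
vertex -0.003 2.804 -3.384
vertex -1.08 2.721 -3.381
endloop
endfacet
facet normal -0.750 0.501 0.432
outer loop
vertex -0.735 3.525 -3.715
vertex -1.08 2.721 -3.381
vertex -0.037 3.296 -2.236
endloop
endfacet
facet normal 0.028 -0.394 -0.919
outer loop
vertex -1.08 2.721 -3.381
vertex -0.003 2.804 -3.384
vertex -0.613 1.979 -3.049
endloop
endfacet
facet normal -0.701 -0.127 0.702
outer loop
vertex -1.08 2.721 -3.381
vertex -0.613 1.979 -3.049
vertex -0.037 3.296 -2.236
endloop
endfacet
facet normal 0.028 -0.394 -0.919
outer loop
vertex -0.613 1.979 -3.049
vertex -0.003 2.804 -3.384
vertex 0.313 1.858 -2.969
endloop
endfacet
facet normal -0.137 -0.476 0.869
outer loop
vertex -0.613 1.979 -3.049
vertex 0.313 1.858 -2.969
vertex -0.037 3.296 -2.236
endloop
endfacet
facet normal 0.028 -0.394 -0.919
outer loop
vertex 0.313 1.858 -2.969
vertex -0.003 2.804 -3.384
vertex 1.001 2.45 -3.202
endloop
endfacet
facet normal 0.518 -0.285 0.806
outer loop
vertex 0.313 1.858 -2.969
vertex 1.001 2.45 -3.202
vertex -0.037 3.296 -2.236
endloop
endfacet
facet normal 0.028 -0.394 -0.919
outer loop
vertex 1.001 2.45 -3.202
vertex -0.003 2.804 -3.384
vertex 0.934 3.308 -3.572
endloop
endfacet
facet normal 0.770 0.303 0.562
outer loop
vertex 1.001 2.45 -3.202
vertex 0.934 3.308 -3.572
vertex -0.037 3.296 -2.236
endloop
endfacet
facet normal 0.157 0.987 0.045
outer loop
vertex -2.834 3.565 2.14
vertex -3.454 3.633 2.824
vertex -2.563 3.482 3.021
endloop
endfacet
facet normal 0.746 0.645 -0.169
outer loop
vertex -2.834 3.565 2.14
vertex -2.563 3.482 3.021
vertex -2.219 2.915 2.375
endloop
endfacet
facet normal 0.586 0.279 -0.761
outer loop
vertex -2.834 3.565 2.14
vertex -2.219 2.915 2.375
vertex -2.898 2.716 1.779
endloop
endfacet
facet normal -0.102 0.396 -0.913
outer loop
vertex -2.834 3.565 2.14
vertex -2.898 2.716 1.779
vertex -3.661 3.159 2.056
endloop
endfacet
facet normal -0.367 0.833 -0.415
outer loop
vertex -2.834 3.565 2.14
vertex -3.661 3.159 2.056
vertex -3.454 3.633 2.824
endloop
endfacet
facet normal 0.925 0.175 0.338
outer loop
vertex -2.219 2.915 2.375
vertex -2.563 3.482 3.021
vertex -2.459 2.581 3.204
endloop
endfacet
facet normal -0.028 0.728 0.685
outer loop
vertex -2.563 3.482 3.021
vertex -3.454 3.633 2.824
vertex -3.222 3.024 3.481
endloop
endfacet
facet normal -0.875 0.480 -0.060
outer loop
vertex -3.454 3.633 2.824
vertex -3.661 3.159 2.056
vertex -3.901 2.825 2.885
endloop
endfacet
facet normal -0.446 -0.227 -0.866
outer loop
vertex -3.661 3.159 2.056
vertex -2.898 2.716 1.779
vertex -3.557 2.258 2.239
endloop
endfacet
facet normal 0.666 -0.415 -0.620
outer loop
vertex -2.898 2.716 1.779
vertex -2.219 2.915 2.375
vertex -2.666 2.107 2.436
endloop
endfacet
facet normal 0.102 -0.396 0.913
outer loop
vertex -3.286 2.175 3.12
vertex -2.459 2.581 3.204
vertex -3.222 3.024 3.481
endloop
endfacet
facet normal -0.586 -0.279 0.761
outer loop
vertex -3.286 2.175 3.12
vertex -3.222 3.024 3.481
vertex -3.901 2.825 2.885
endloop
endfacet
facet normal -0.746 -0.645 0.169
outer loop
vertex -3.286 2.175 3.12
vertex -3.901 2.825 2.885
vertex -3.557 2.258 2.239
endloop
endfacet
facet normal -0.157 -0.987 -0.045
outer loop
vertex -3.286 2.175 3.12
vertex -3.557 2.258 2.239
vertex -2.666 2.107 2.436
endloop
endfacet
facet normal 0.367 -0.833 0.415
outer loop
vertex -3.286 2.175 3.12
vertex -2.666 2.107 2.436
vertex -2.459 2.581 3.204
endloop
endfacet
facet normal 0.446 0.227 0.866
outer loop
vertex -3.222 3.024 3.481
vertex -2.459 2.581 3.204
vertex -2.563 3.482 3.021
endloop
endfacet
facet normal -0.666 0.415 0.620
outer loop
vertex -3.901 2.825 2.885
vertex -3.222 3.024 3.481
vertex -3.454 3.633 2.824
endloop
endfacet
facet normal -0.925 -0.175 -0.338
outer loop
vertex -3.557 2.258 2.239
vertex -3.901 2.825 2.885
vertex -3.661 3.159 2.056
endloop
endfacet
facet normal 0.028 -0.728 -0.685
outer loop
vertex -2.666 2.107 2.436
vertex -3.557 2.258 2.239
vertex -2.898 2.716 1.779
endloop
endfacet
facet normal 0.875 -0.480 0.060
outer loop
vertex -2.459 2.581 3.204
vertex -2.666 2.107 2.436
vertex -2.219 2.915 2.375
endloop
endfacet

endsolid
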